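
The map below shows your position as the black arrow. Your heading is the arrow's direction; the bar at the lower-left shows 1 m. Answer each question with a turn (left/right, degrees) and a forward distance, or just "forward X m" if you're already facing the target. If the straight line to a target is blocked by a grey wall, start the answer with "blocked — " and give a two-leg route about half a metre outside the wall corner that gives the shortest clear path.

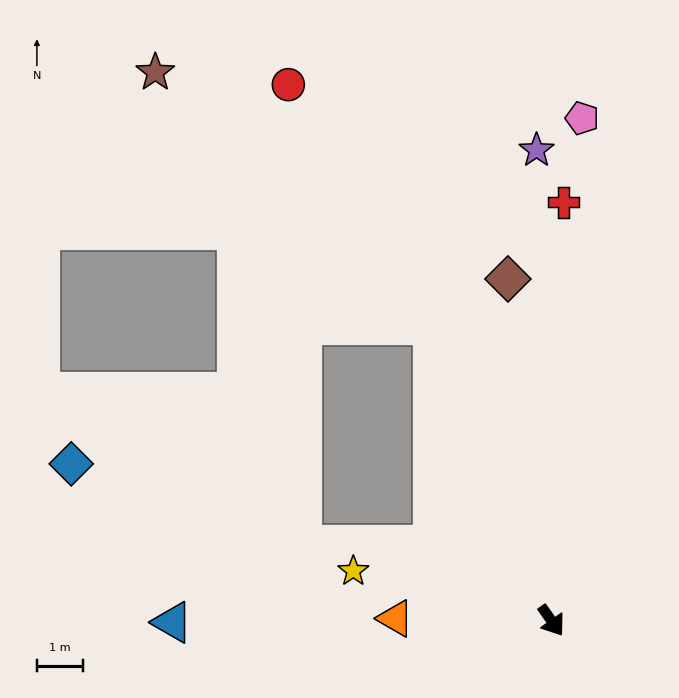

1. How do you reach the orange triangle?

turn right 126°, forward 3.4 m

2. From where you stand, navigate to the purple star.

turn left 147°, forward 10.1 m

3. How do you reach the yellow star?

turn right 139°, forward 4.4 m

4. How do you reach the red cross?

turn left 143°, forward 9.0 m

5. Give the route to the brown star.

blocked — turn left 167°, forward 6.8 m, then turn left 26°, forward 8.1 m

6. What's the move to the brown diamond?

turn left 152°, forward 7.4 m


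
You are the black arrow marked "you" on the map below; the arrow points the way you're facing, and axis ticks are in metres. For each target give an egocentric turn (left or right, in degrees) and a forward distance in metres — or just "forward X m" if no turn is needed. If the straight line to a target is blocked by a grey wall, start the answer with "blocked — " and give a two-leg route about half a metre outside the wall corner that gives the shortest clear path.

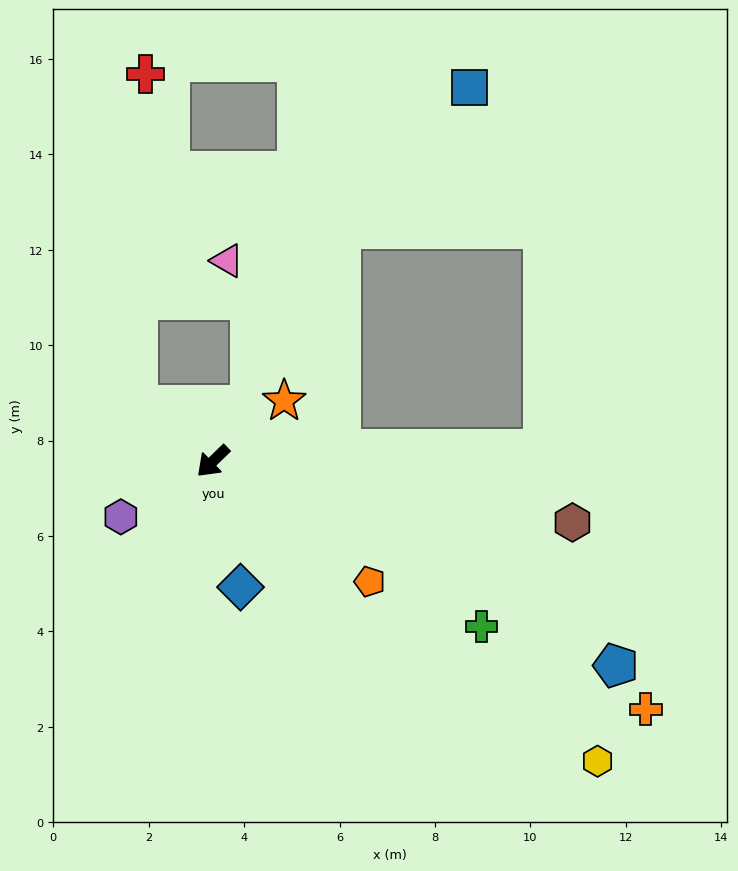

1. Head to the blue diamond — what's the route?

turn left 58°, forward 2.7 m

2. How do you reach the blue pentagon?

turn left 109°, forward 9.5 m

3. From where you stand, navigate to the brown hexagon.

turn left 126°, forward 7.6 m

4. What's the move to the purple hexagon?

turn right 13°, forward 2.3 m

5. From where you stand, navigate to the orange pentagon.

turn left 98°, forward 4.1 m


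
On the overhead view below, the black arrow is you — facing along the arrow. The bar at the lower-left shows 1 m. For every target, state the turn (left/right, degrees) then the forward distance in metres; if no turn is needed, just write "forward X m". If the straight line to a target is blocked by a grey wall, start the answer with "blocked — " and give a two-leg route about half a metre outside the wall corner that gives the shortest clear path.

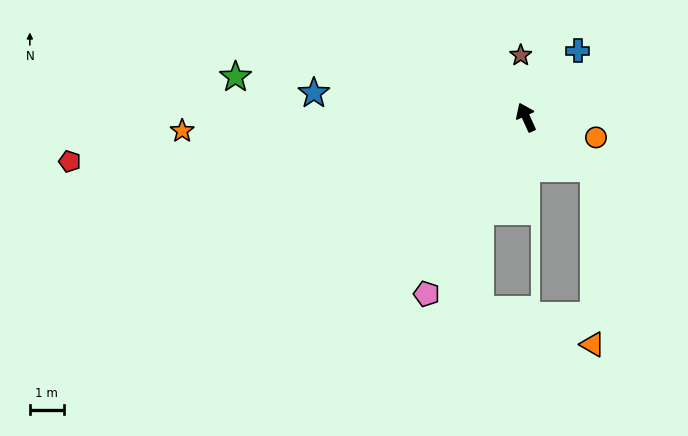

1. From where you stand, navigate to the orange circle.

turn right 130°, forward 2.1 m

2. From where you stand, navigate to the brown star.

turn right 19°, forward 1.8 m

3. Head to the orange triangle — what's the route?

blocked — turn right 151°, forward 2.5 m, then turn right 54°, forward 5.2 m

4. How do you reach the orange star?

turn left 68°, forward 10.1 m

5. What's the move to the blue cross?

turn right 62°, forward 2.5 m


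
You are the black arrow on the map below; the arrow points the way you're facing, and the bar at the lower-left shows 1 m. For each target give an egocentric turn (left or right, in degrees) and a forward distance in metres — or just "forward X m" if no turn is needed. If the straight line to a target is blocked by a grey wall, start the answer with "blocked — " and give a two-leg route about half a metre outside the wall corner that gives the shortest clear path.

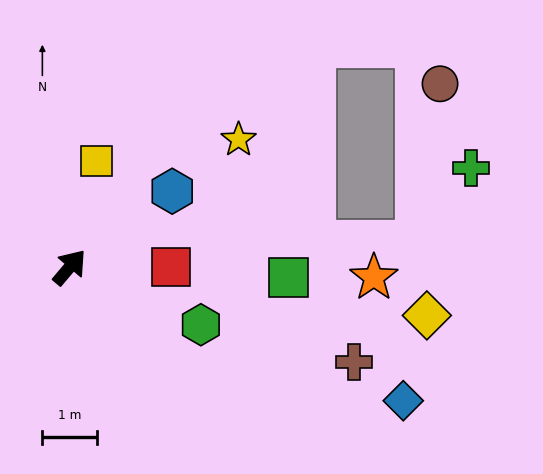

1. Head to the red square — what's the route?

turn right 50°, forward 1.9 m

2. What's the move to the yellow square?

turn left 26°, forward 2.0 m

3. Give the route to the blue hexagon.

turn right 13°, forward 2.3 m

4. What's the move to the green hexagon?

turn right 73°, forward 2.6 m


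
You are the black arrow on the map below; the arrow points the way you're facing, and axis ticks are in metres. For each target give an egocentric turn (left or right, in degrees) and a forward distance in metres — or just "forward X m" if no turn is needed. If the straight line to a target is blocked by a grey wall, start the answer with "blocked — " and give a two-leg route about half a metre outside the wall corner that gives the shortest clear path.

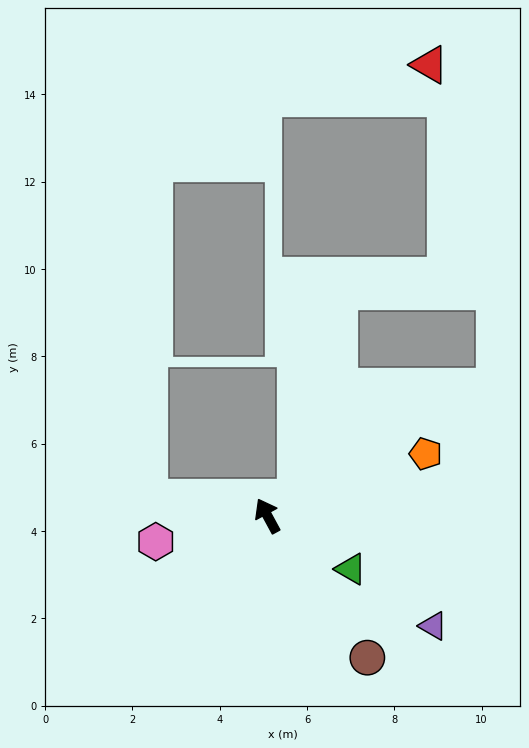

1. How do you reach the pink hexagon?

turn left 75°, forward 2.6 m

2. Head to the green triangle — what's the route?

turn right 151°, forward 2.3 m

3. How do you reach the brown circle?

turn right 173°, forward 4.0 m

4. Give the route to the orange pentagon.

turn right 97°, forward 3.9 m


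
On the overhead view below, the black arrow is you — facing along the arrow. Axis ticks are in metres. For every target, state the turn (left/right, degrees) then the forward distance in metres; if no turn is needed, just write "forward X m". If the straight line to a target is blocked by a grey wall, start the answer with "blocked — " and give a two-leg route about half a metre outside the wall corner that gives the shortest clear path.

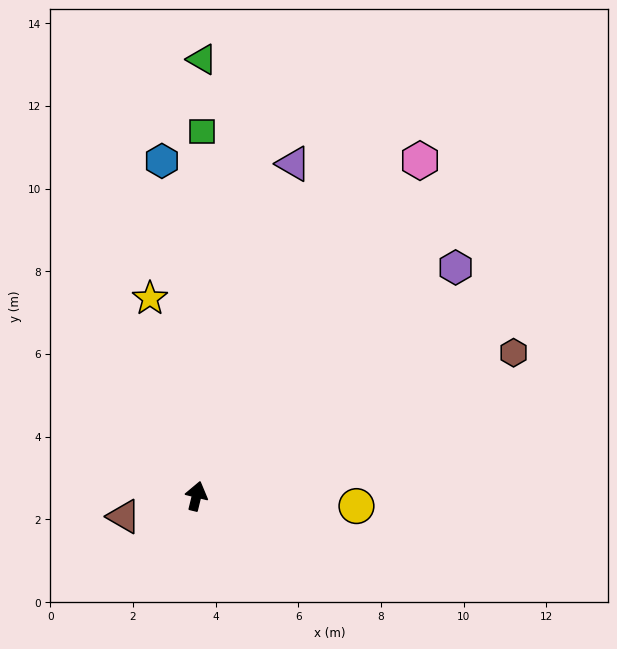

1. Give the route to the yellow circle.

turn right 80°, forward 3.9 m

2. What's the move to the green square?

turn left 13°, forward 8.8 m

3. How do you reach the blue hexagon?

turn left 20°, forward 8.1 m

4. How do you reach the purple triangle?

turn right 3°, forward 8.4 m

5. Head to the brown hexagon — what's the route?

turn right 52°, forward 8.4 m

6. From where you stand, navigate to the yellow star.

turn left 27°, forward 4.9 m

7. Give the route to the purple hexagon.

turn right 35°, forward 8.4 m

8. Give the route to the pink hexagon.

turn right 20°, forward 9.7 m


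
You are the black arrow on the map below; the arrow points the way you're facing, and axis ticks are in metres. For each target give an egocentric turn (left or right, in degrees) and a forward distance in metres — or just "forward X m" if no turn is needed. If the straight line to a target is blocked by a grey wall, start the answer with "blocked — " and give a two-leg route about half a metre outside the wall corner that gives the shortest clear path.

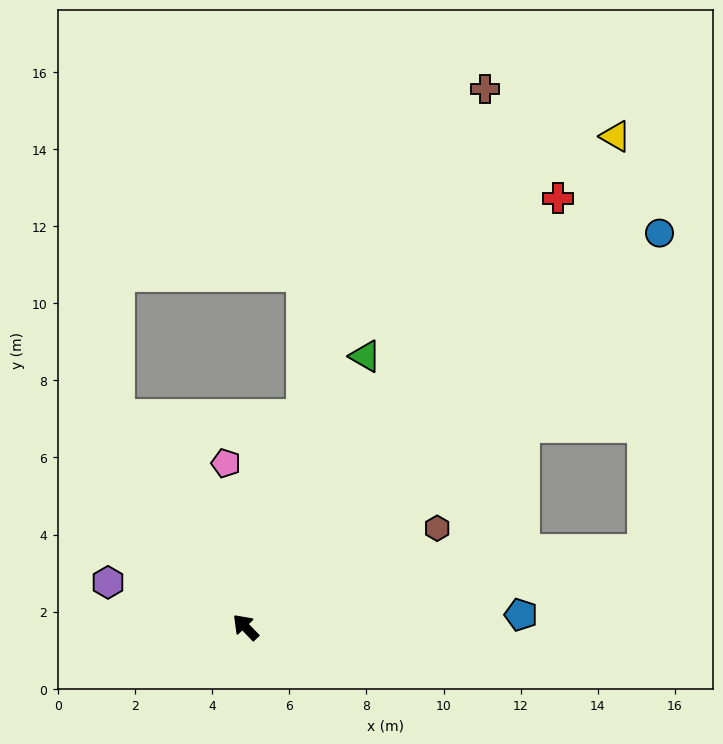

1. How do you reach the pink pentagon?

turn right 37°, forward 4.3 m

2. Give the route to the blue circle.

turn right 90°, forward 14.8 m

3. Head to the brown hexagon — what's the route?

turn right 107°, forward 5.6 m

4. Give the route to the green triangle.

turn right 68°, forward 7.7 m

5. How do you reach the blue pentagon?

turn right 131°, forward 7.2 m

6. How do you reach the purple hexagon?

turn left 28°, forward 3.7 m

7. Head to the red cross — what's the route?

turn right 80°, forward 13.8 m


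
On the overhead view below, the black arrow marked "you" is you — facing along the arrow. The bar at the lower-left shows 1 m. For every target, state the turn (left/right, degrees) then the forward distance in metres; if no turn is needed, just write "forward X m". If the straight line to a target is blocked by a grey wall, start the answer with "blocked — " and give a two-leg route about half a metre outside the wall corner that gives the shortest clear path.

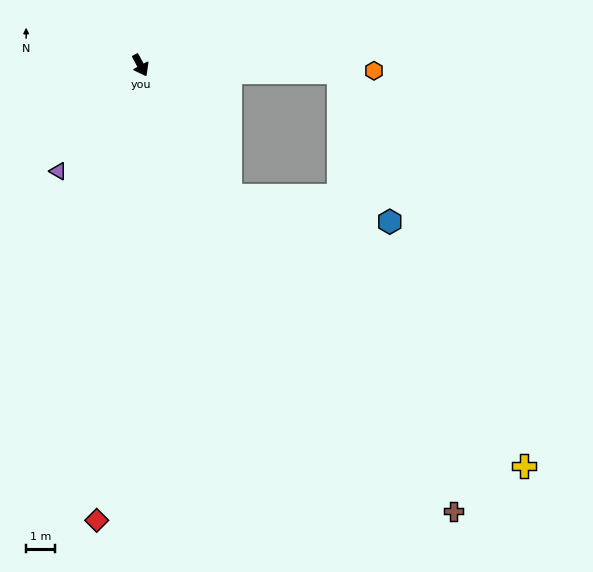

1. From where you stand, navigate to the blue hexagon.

blocked — turn left 6°, forward 5.5 m, then turn left 47°, forward 5.6 m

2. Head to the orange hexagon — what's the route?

turn left 61°, forward 8.1 m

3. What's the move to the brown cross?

turn left 7°, forward 18.9 m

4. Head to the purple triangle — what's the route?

turn right 66°, forward 4.7 m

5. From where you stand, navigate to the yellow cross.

blocked — turn left 6°, forward 5.5 m, then turn left 13°, forward 13.8 m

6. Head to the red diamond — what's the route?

turn right 34°, forward 15.9 m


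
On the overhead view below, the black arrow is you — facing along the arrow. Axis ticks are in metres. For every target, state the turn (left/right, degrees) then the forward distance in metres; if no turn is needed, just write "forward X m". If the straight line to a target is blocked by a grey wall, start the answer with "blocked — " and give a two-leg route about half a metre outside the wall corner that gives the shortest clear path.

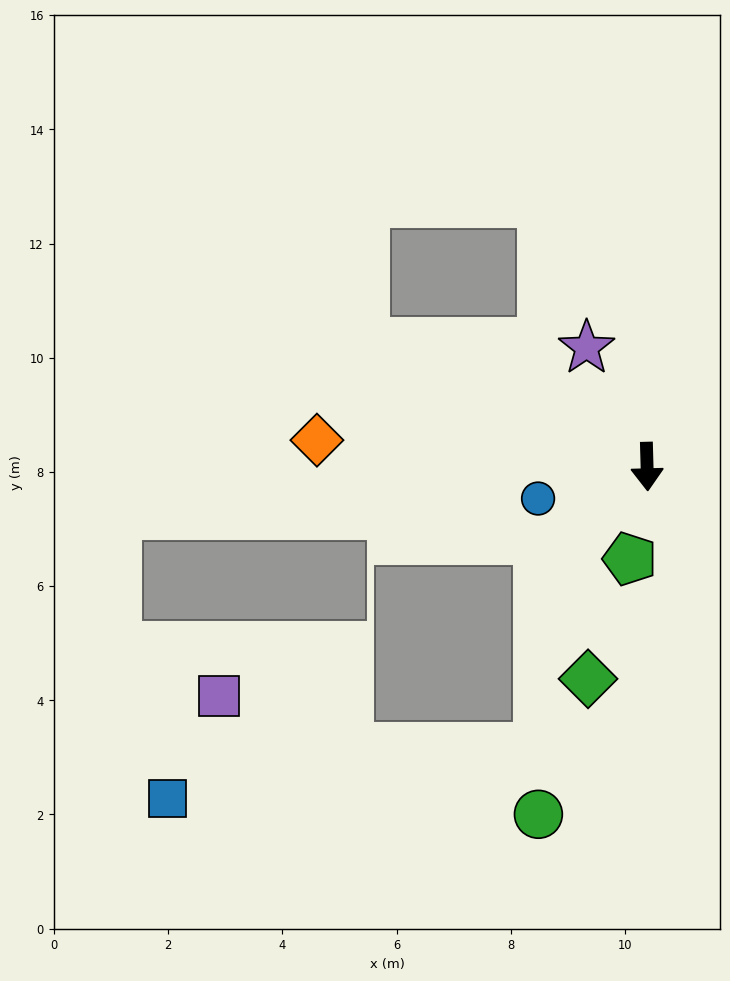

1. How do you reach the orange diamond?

turn right 96°, forward 5.8 m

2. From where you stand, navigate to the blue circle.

turn right 75°, forward 2.0 m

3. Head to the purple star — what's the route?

turn right 155°, forward 2.3 m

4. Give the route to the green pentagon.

turn right 12°, forward 1.6 m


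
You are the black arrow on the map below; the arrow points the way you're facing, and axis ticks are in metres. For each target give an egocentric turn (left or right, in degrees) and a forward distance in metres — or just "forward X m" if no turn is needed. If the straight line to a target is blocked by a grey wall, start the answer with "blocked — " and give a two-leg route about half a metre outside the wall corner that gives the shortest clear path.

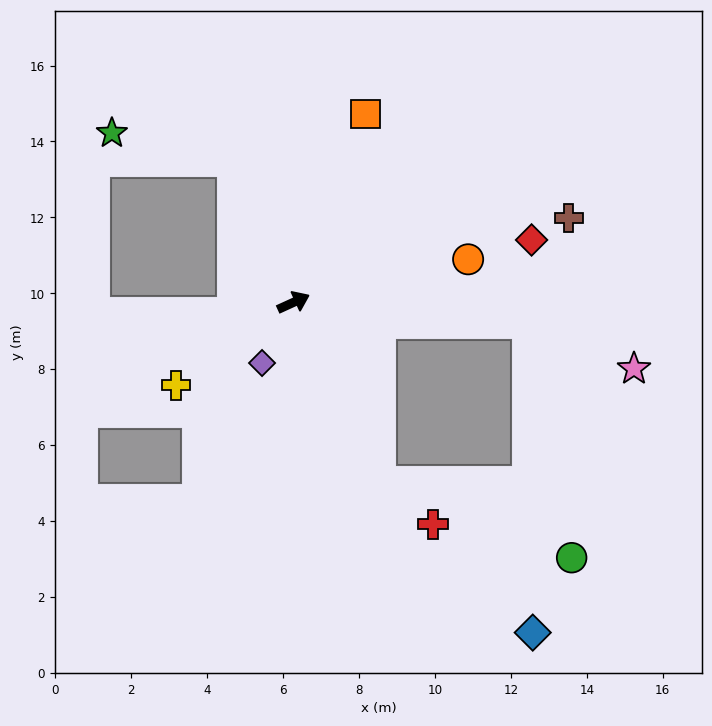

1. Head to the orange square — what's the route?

turn left 45°, forward 5.3 m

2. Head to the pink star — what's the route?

blocked — turn right 29°, forward 6.2 m, then turn right 19°, forward 3.0 m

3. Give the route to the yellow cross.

turn right 169°, forward 3.8 m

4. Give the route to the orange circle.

turn right 11°, forward 4.7 m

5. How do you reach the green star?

blocked — turn left 88°, forward 4.1 m, then turn left 55°, forward 3.3 m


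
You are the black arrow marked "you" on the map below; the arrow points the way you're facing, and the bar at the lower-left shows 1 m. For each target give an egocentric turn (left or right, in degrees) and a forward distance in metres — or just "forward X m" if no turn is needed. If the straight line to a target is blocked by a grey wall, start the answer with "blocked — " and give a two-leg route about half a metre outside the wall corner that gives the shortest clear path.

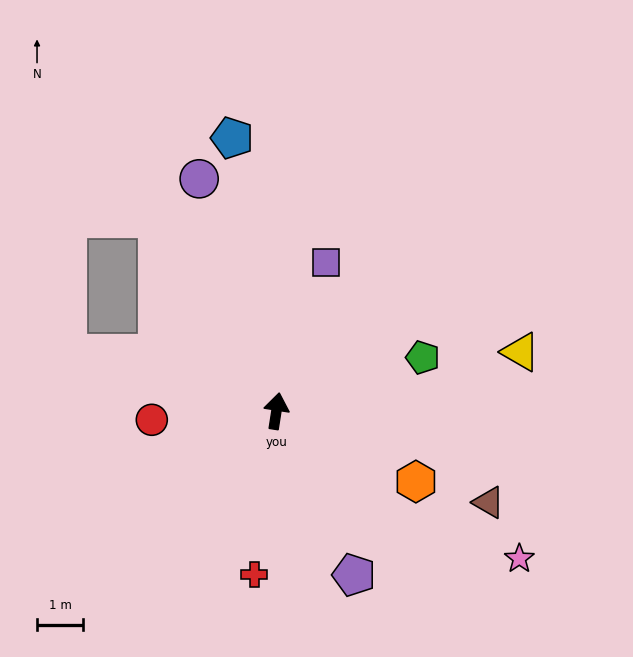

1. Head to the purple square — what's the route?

turn right 10°, forward 3.4 m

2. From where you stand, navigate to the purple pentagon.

turn right 146°, forward 3.9 m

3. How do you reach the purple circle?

turn left 27°, forward 5.3 m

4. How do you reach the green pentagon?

turn right 61°, forward 3.4 m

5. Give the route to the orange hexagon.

turn right 108°, forward 3.4 m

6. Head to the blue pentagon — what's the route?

turn left 18°, forward 6.0 m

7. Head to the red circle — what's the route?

turn left 103°, forward 2.7 m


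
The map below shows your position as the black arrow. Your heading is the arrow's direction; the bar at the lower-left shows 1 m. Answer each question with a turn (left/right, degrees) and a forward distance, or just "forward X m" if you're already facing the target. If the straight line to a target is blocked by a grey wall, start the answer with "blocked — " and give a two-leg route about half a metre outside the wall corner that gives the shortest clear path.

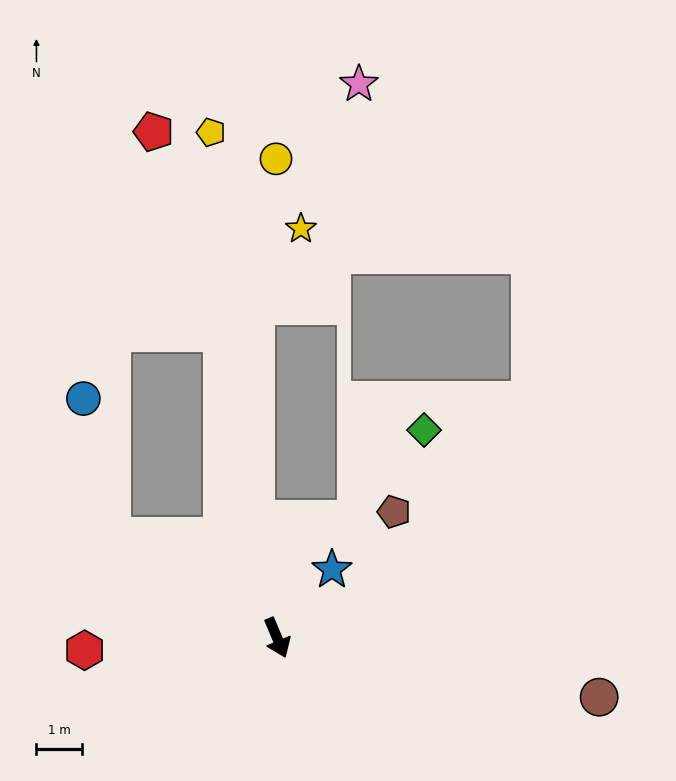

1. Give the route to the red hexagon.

turn right 109°, forward 4.3 m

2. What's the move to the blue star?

turn left 118°, forward 1.9 m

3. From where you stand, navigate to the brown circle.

turn left 57°, forward 7.3 m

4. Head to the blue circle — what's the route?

blocked — turn right 144°, forward 4.3 m, then turn right 47°, forward 3.1 m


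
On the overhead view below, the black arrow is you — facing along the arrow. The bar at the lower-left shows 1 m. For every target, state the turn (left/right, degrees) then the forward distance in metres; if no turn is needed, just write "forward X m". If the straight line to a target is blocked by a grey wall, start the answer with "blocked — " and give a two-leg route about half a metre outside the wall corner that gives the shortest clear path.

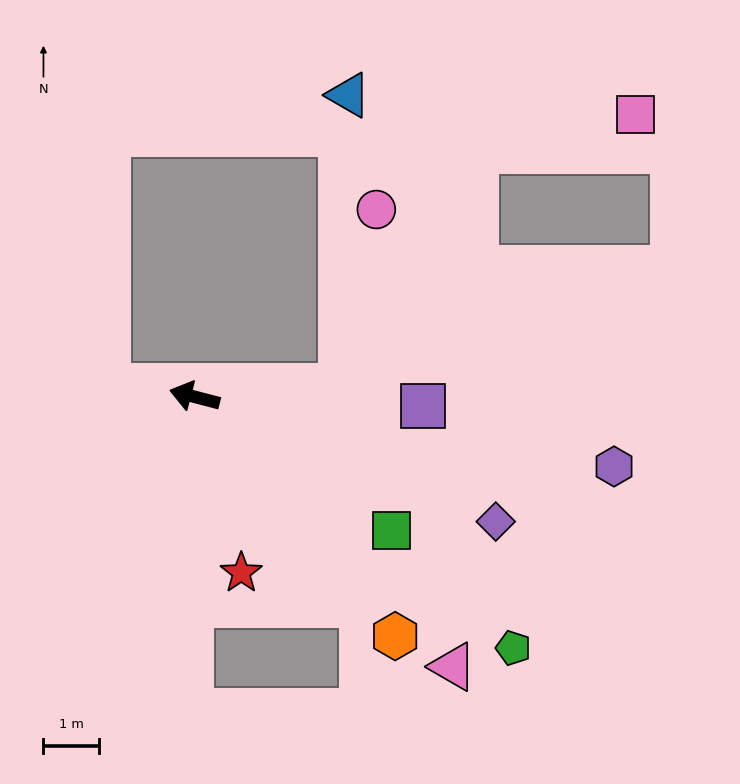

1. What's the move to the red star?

turn left 119°, forward 3.3 m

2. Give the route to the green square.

turn left 160°, forward 4.3 m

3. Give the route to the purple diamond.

turn left 172°, forward 5.9 m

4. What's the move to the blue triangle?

blocked — turn right 162°, forward 2.7 m, then turn left 85°, forward 5.3 m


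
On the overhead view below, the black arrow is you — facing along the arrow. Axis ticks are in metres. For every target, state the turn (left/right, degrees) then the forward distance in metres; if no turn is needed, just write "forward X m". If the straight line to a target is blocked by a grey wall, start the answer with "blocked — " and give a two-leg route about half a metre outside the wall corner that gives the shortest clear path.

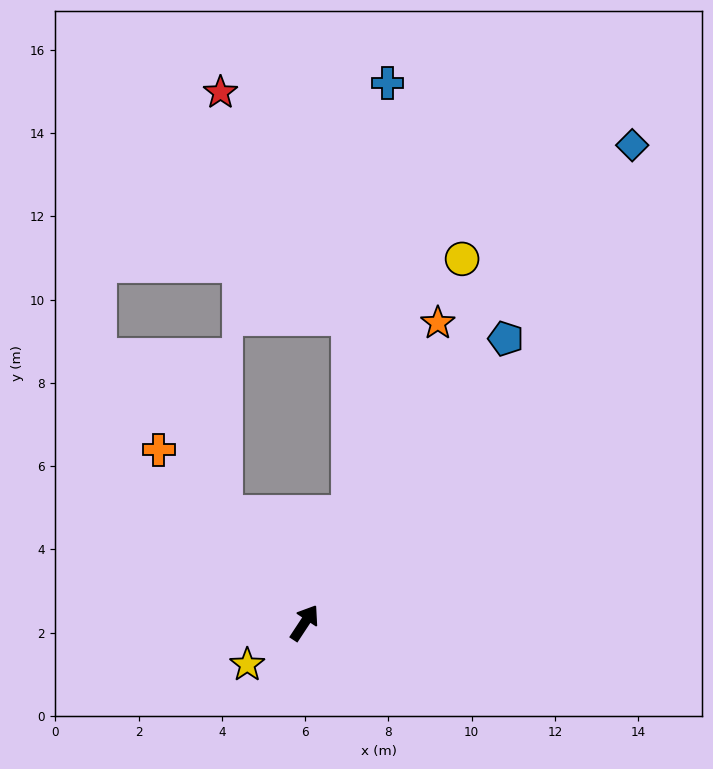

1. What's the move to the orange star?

turn left 9°, forward 7.9 m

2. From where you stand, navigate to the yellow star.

turn left 160°, forward 1.7 m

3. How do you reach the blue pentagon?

forward 8.4 m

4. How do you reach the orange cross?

turn left 73°, forward 5.4 m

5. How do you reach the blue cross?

blocked — turn left 12°, forward 2.9 m, then turn left 16°, forward 10.4 m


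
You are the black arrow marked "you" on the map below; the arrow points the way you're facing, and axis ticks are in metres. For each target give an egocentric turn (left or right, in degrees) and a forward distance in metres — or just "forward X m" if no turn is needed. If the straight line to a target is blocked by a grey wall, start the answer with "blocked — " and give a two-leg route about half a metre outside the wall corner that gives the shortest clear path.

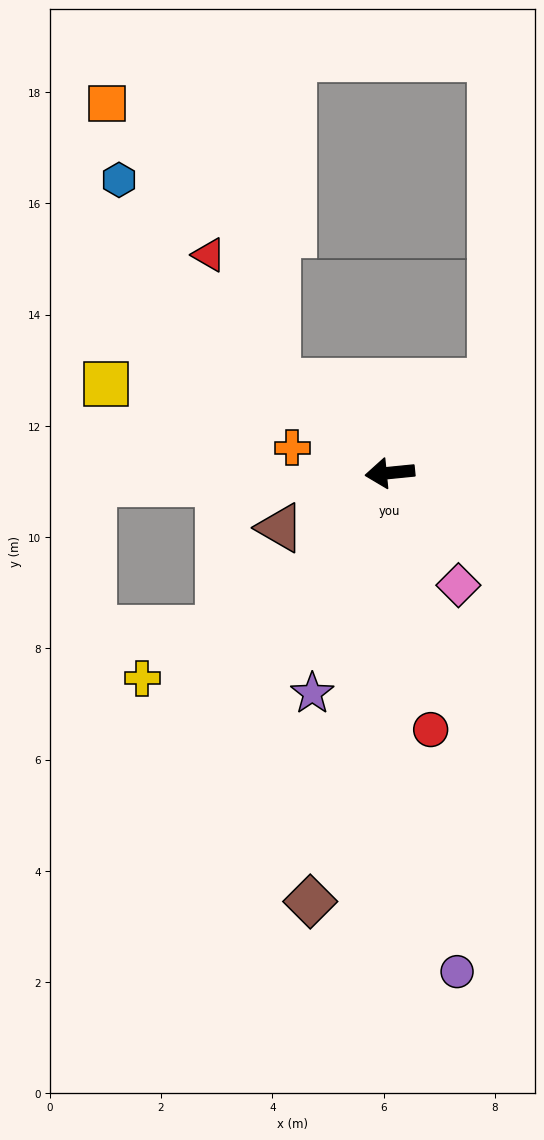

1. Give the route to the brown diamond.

turn left 74°, forward 7.8 m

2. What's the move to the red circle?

turn left 93°, forward 4.7 m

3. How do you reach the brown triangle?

turn left 21°, forward 2.2 m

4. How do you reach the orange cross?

turn right 20°, forward 1.8 m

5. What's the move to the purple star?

turn left 65°, forward 4.2 m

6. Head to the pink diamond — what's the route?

turn left 116°, forward 2.4 m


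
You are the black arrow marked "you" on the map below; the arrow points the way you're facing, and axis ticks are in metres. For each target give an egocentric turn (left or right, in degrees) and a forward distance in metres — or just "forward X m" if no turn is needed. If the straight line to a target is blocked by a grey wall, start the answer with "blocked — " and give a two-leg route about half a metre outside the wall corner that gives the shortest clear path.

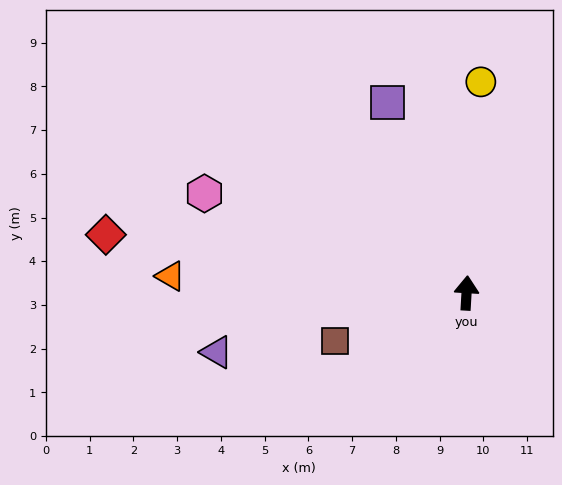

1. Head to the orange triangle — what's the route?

turn left 90°, forward 6.8 m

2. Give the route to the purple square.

turn left 26°, forward 4.7 m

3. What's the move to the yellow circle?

forward 4.8 m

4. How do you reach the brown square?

turn left 114°, forward 3.2 m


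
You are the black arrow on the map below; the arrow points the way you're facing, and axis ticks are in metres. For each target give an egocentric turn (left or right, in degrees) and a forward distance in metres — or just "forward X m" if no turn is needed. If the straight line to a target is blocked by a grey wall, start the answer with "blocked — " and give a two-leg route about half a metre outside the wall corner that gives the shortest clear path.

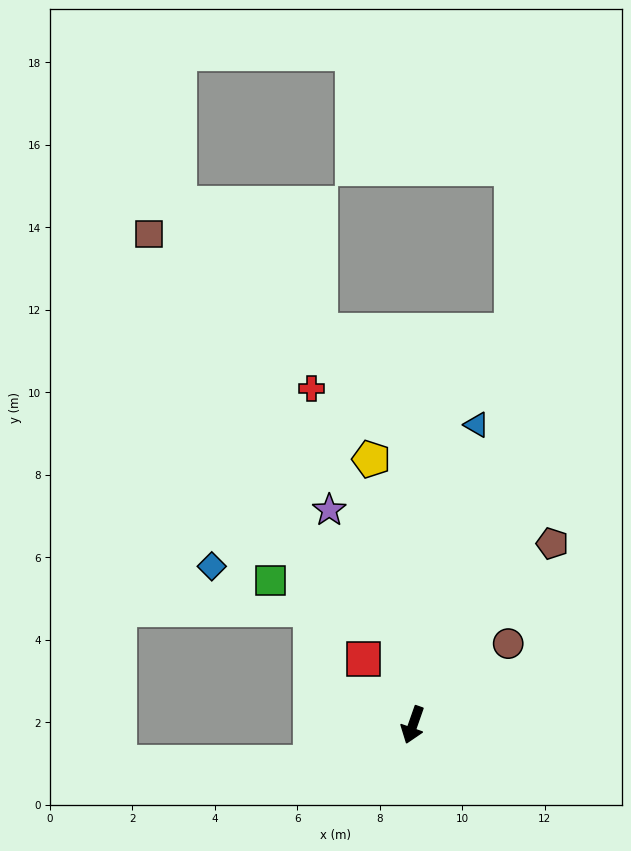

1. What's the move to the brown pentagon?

turn left 162°, forward 5.5 m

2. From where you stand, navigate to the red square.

turn right 124°, forward 2.0 m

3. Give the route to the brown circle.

turn left 150°, forward 3.0 m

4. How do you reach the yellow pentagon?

turn right 152°, forward 6.5 m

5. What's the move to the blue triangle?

turn right 173°, forward 7.4 m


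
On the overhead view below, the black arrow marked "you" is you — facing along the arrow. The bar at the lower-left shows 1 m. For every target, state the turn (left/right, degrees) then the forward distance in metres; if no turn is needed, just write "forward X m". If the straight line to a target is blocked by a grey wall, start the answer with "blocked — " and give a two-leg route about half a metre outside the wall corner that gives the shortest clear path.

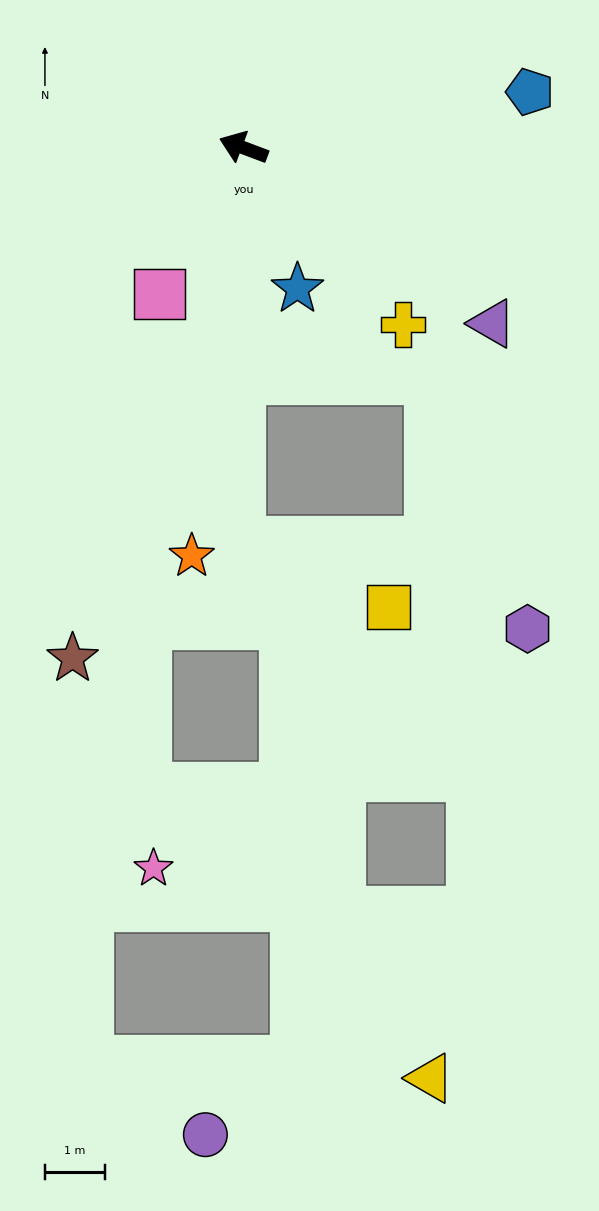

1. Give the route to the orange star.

turn left 103°, forward 6.9 m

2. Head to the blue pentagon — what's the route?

turn right 148°, forward 4.9 m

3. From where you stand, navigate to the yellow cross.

turn left 153°, forward 4.0 m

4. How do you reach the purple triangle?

turn left 165°, forward 5.1 m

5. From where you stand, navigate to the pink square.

turn left 81°, forward 2.8 m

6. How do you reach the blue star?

turn left 132°, forward 2.5 m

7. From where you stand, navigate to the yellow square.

blocked — turn left 110°, forward 6.6 m, then turn left 67°, forward 2.7 m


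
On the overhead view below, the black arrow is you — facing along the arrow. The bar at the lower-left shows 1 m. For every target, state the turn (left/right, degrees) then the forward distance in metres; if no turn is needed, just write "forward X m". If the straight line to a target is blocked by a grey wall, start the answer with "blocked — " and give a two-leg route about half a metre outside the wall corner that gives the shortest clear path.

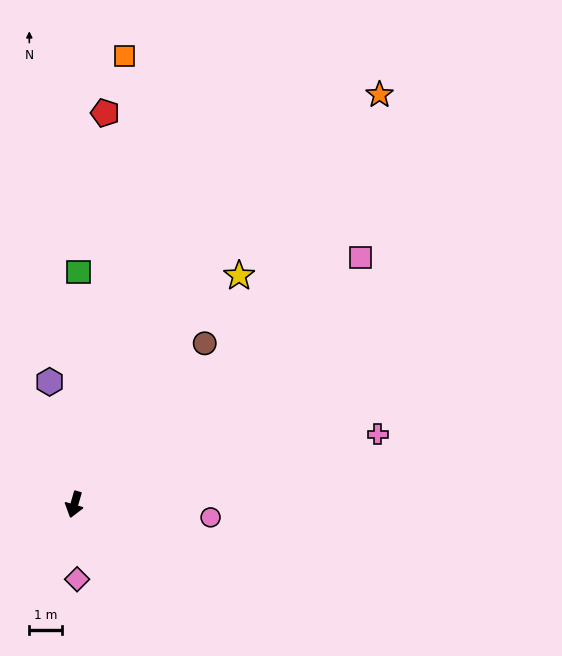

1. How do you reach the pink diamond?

turn left 18°, forward 2.3 m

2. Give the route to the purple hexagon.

turn right 152°, forward 3.8 m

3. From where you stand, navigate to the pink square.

turn left 147°, forward 11.6 m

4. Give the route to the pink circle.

turn left 101°, forward 4.2 m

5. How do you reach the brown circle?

turn left 157°, forward 6.3 m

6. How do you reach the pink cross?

turn left 119°, forward 9.5 m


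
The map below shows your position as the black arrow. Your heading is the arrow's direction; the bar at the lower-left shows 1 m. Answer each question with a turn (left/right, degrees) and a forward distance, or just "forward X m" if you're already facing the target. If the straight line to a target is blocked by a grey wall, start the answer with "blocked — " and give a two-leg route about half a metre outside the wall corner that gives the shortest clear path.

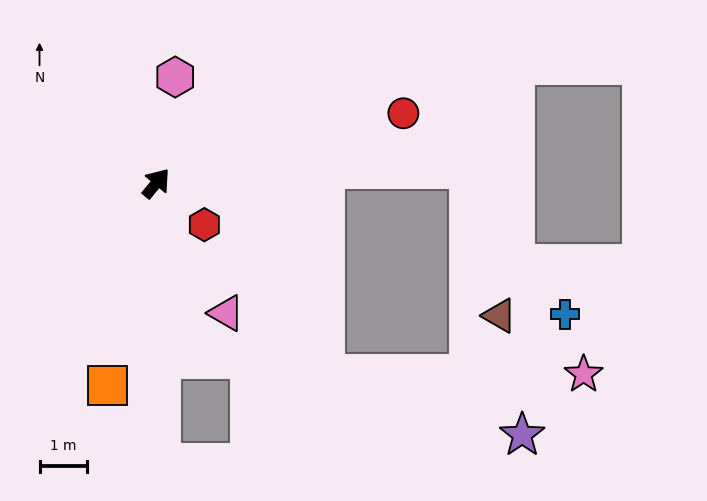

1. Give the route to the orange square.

turn right 154°, forward 4.4 m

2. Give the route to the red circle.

turn right 35°, forward 5.4 m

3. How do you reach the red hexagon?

turn right 91°, forward 1.3 m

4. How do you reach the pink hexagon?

turn left 29°, forward 2.3 m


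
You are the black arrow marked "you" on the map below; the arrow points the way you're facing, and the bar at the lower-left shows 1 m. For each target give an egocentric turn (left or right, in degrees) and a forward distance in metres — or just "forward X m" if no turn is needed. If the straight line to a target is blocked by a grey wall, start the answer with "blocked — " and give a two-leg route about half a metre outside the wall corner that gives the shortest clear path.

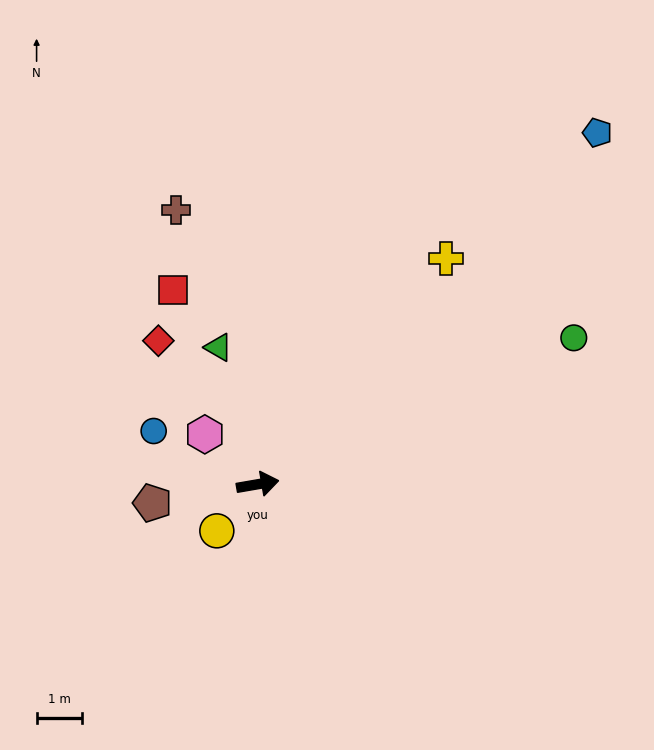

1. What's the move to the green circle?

turn left 15°, forward 7.7 m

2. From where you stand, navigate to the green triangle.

turn left 96°, forward 3.2 m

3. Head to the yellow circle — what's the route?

turn right 141°, forward 1.4 m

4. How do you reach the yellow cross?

turn left 40°, forward 6.5 m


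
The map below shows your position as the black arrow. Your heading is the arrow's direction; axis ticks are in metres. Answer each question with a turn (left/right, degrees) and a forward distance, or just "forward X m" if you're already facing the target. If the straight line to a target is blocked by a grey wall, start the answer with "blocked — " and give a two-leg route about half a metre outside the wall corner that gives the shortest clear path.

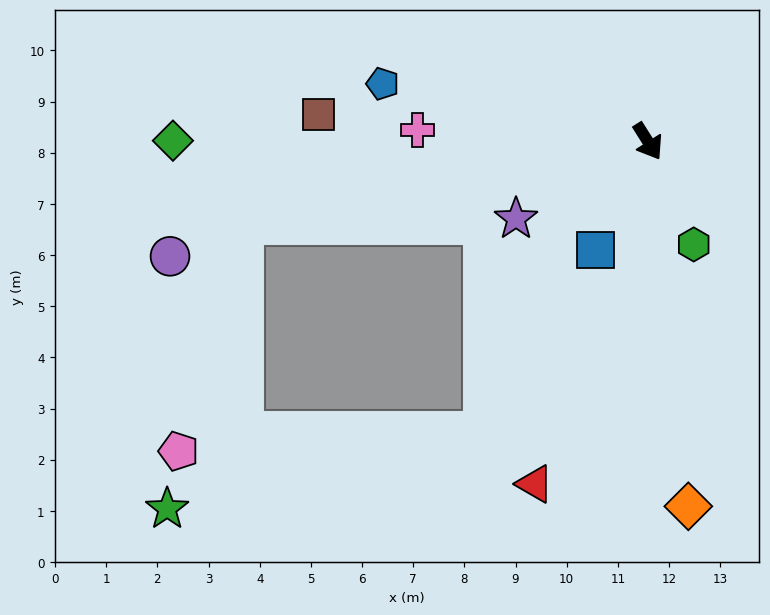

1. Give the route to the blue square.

turn right 58°, forward 2.4 m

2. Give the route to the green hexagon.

turn right 8°, forward 2.2 m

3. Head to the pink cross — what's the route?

turn right 125°, forward 4.5 m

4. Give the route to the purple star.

turn right 92°, forward 3.0 m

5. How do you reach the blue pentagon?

turn right 134°, forward 5.3 m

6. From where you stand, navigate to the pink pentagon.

blocked — turn right 111°, forward 8.1 m, then turn left 63°, forward 4.6 m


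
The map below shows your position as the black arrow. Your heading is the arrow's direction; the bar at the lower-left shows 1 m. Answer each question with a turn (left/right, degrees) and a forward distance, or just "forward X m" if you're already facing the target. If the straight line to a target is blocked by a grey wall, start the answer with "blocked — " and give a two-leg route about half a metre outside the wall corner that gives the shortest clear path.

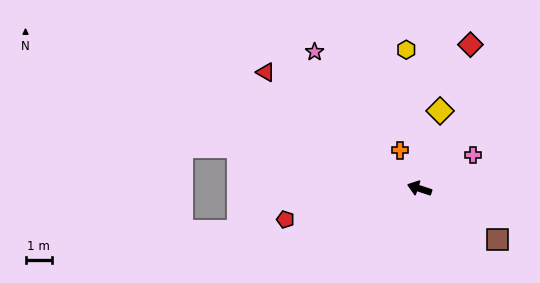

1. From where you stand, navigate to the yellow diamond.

turn right 87°, forward 3.0 m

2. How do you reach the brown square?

turn left 165°, forward 3.5 m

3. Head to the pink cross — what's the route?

turn right 130°, forward 2.4 m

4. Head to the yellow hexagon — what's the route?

turn right 66°, forward 5.2 m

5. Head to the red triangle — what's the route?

turn right 19°, forward 7.2 m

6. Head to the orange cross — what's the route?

turn right 45°, forward 1.6 m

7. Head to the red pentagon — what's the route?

turn left 31°, forward 5.2 m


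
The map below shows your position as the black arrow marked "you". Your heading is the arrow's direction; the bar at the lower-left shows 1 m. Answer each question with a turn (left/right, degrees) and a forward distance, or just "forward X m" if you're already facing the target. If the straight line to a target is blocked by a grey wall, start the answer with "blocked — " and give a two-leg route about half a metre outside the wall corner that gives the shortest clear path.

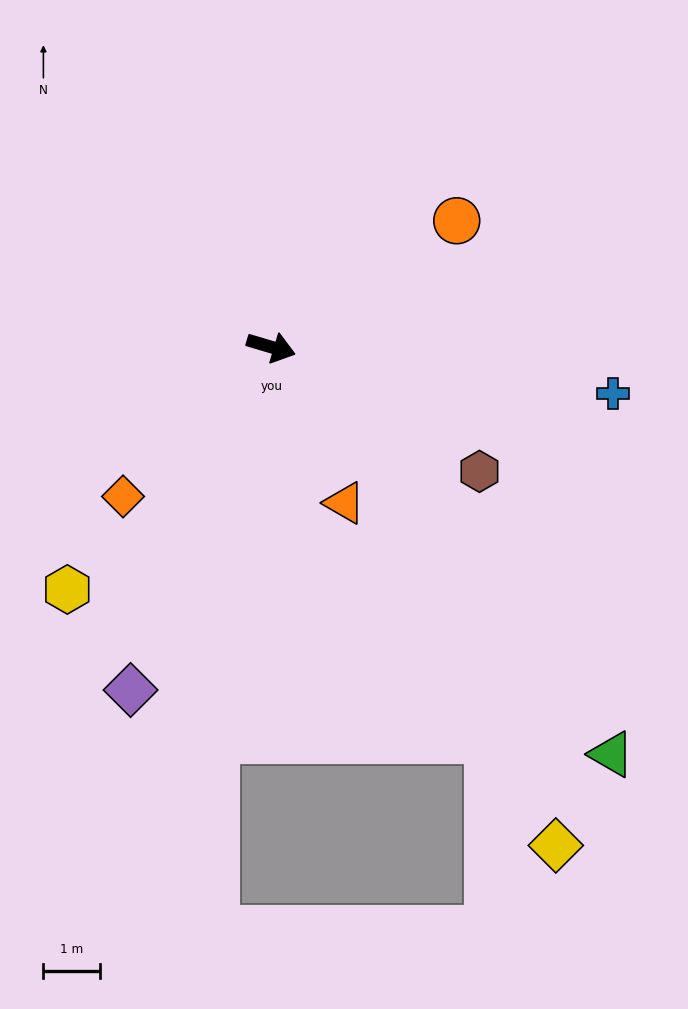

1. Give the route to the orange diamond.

turn right 118°, forward 3.7 m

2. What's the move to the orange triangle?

turn right 48°, forward 3.1 m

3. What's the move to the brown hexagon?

turn right 14°, forward 4.3 m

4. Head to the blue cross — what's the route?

turn left 9°, forward 6.1 m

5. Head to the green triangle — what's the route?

turn right 34°, forward 9.4 m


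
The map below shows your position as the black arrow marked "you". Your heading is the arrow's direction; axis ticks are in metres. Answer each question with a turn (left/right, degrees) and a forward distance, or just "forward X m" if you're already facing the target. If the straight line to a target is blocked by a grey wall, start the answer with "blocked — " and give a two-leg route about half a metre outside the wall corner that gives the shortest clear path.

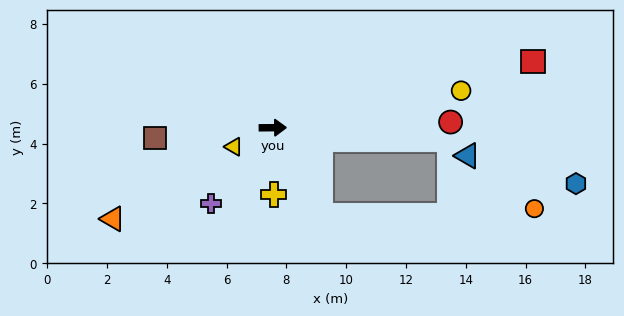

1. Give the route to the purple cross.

turn right 130°, forward 3.3 m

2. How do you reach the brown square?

turn right 176°, forward 3.9 m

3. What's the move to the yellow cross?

turn right 90°, forward 2.2 m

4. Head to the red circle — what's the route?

forward 6.0 m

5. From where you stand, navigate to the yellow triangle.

turn right 154°, forward 1.5 m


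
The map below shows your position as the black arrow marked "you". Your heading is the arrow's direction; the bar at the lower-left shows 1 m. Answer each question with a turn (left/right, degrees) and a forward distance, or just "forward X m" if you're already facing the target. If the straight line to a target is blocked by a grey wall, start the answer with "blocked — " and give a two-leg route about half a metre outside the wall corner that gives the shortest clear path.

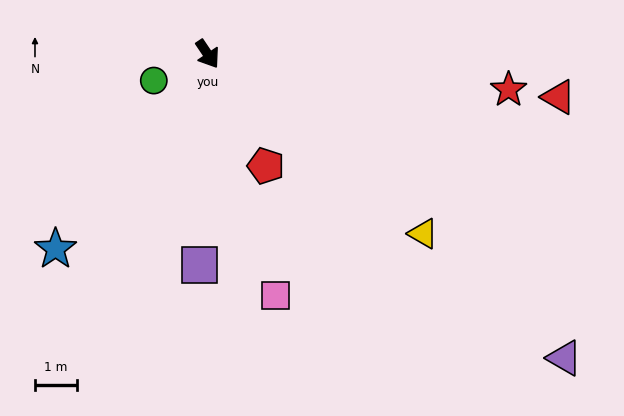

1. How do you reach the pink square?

turn right 18°, forward 6.0 m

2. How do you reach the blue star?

turn right 72°, forward 5.9 m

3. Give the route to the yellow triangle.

turn left 16°, forward 6.7 m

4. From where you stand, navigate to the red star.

turn left 49°, forward 7.2 m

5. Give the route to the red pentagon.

turn right 6°, forward 3.0 m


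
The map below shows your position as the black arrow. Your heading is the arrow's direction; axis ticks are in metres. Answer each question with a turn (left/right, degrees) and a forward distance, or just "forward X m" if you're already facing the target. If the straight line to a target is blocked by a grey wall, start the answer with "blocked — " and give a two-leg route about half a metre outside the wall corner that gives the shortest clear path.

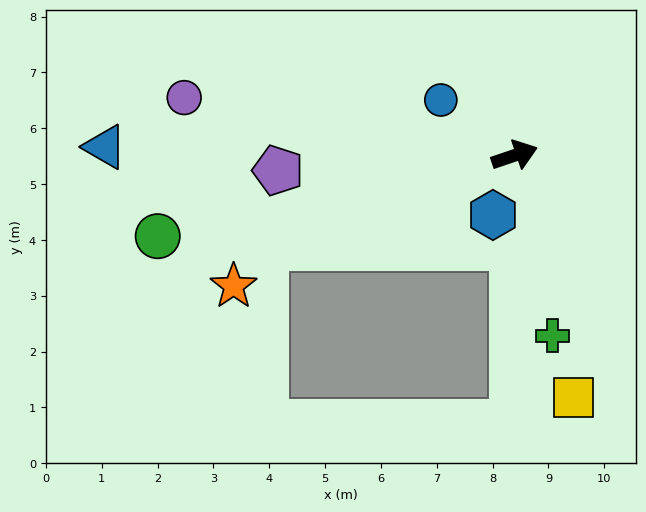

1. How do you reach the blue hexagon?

turn right 129°, forward 1.1 m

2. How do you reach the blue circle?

turn left 124°, forward 1.7 m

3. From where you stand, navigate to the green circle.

turn left 174°, forward 6.6 m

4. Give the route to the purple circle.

turn left 151°, forward 6.0 m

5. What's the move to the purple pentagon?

turn left 165°, forward 4.2 m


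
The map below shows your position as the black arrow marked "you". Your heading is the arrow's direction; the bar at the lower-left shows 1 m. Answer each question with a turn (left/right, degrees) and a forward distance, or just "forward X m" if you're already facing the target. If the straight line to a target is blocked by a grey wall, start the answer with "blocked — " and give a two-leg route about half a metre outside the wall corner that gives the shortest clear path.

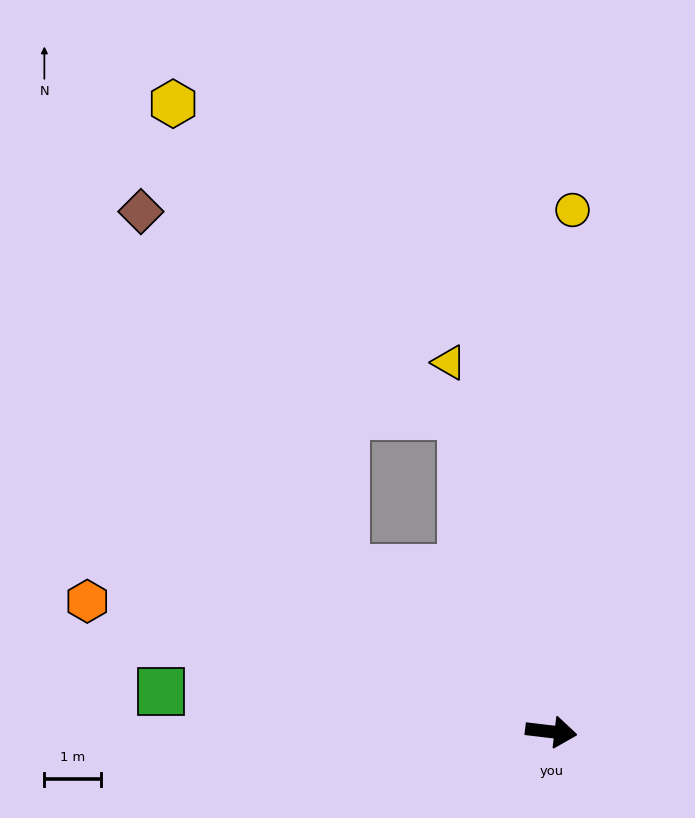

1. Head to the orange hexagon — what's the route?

turn left 171°, forward 8.5 m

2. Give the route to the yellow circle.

turn left 94°, forward 9.2 m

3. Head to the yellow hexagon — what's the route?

blocked — turn left 148°, forward 4.6 m, then turn right 31°, forward 8.8 m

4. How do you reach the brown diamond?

blocked — turn left 148°, forward 4.6 m, then turn right 21°, forward 7.3 m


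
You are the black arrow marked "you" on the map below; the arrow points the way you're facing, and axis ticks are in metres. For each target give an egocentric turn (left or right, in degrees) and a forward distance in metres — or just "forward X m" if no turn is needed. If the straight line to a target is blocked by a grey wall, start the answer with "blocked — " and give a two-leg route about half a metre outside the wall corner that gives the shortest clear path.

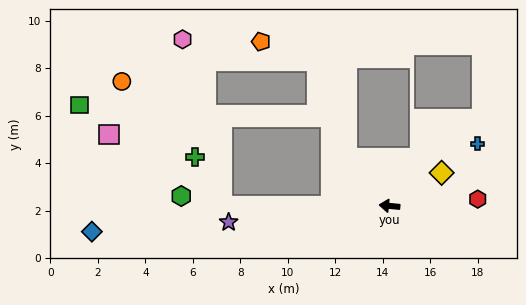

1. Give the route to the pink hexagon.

blocked — turn left 6°, forward 7.0 m, then turn right 77°, forward 7.2 m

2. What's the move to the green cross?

blocked — turn left 6°, forward 7.0 m, then turn right 62°, forward 2.4 m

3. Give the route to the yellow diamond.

turn right 142°, forward 2.6 m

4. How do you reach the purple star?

turn left 11°, forward 6.8 m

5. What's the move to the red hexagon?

turn right 170°, forward 3.7 m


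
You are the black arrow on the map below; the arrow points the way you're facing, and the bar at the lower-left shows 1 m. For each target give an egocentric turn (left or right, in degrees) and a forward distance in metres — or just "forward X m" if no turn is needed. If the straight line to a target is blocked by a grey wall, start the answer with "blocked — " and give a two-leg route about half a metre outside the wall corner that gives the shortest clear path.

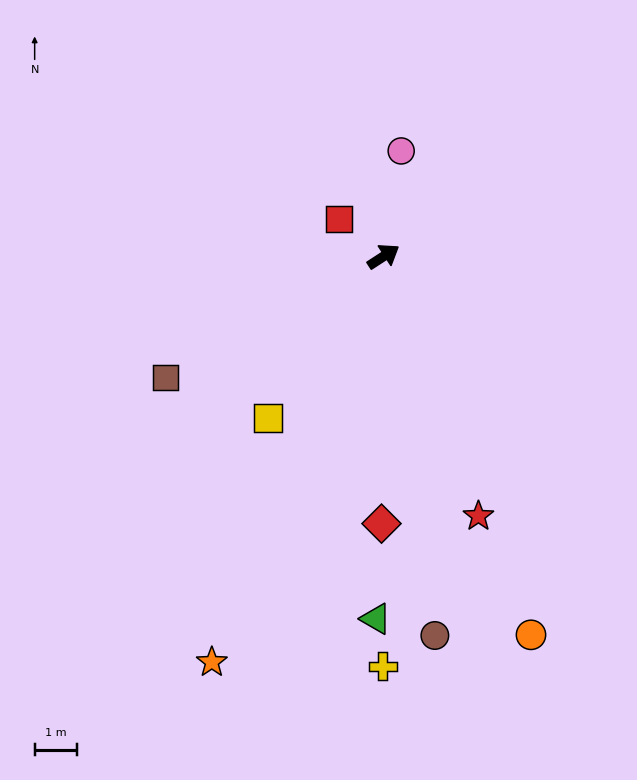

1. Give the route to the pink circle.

turn left 48°, forward 2.5 m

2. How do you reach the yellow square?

turn right 158°, forward 4.7 m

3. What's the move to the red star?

turn right 103°, forward 6.5 m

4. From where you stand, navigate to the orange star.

turn right 146°, forward 10.3 m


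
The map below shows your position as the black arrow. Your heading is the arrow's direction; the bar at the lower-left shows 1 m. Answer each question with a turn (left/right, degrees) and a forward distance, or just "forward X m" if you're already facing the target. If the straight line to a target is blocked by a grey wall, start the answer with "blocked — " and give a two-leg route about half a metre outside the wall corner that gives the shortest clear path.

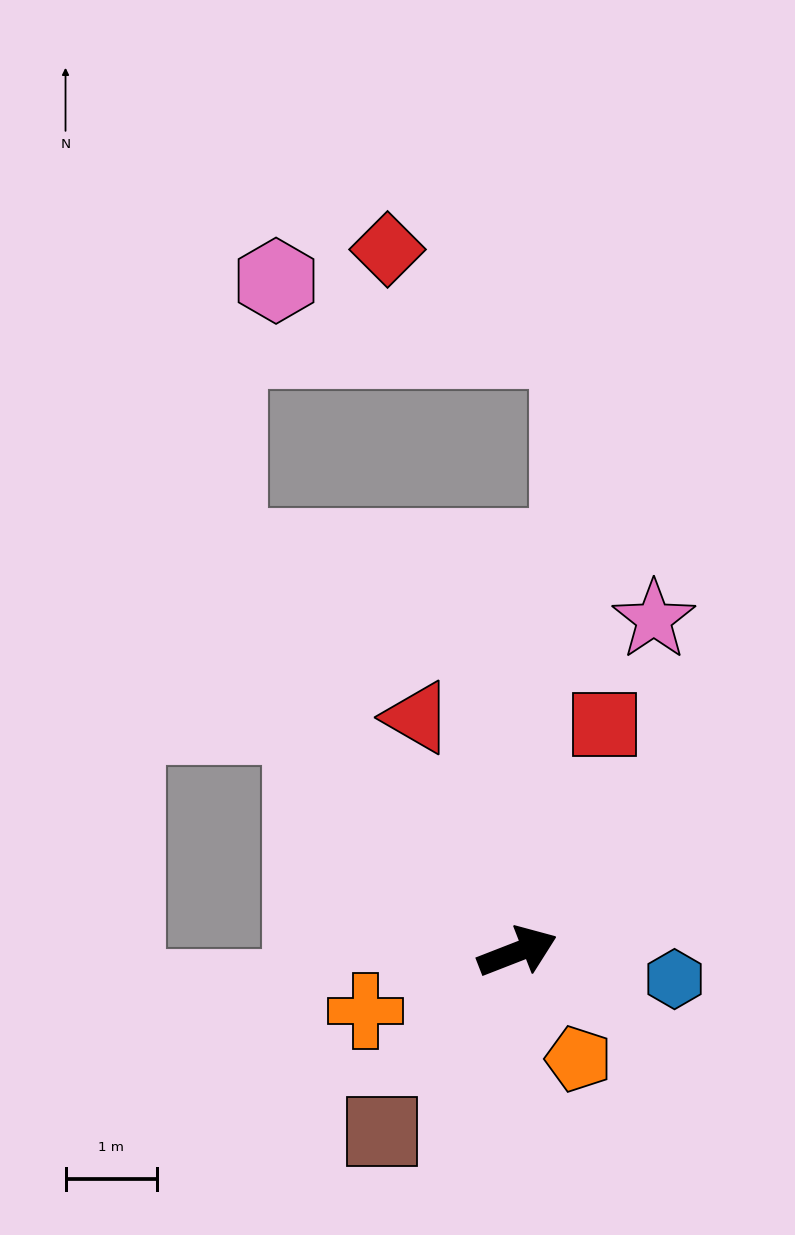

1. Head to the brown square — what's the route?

turn right 148°, forward 2.5 m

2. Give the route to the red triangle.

turn left 92°, forward 2.8 m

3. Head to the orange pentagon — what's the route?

turn right 82°, forward 1.4 m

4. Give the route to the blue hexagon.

turn right 31°, forward 1.7 m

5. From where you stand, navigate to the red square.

turn left 48°, forward 2.7 m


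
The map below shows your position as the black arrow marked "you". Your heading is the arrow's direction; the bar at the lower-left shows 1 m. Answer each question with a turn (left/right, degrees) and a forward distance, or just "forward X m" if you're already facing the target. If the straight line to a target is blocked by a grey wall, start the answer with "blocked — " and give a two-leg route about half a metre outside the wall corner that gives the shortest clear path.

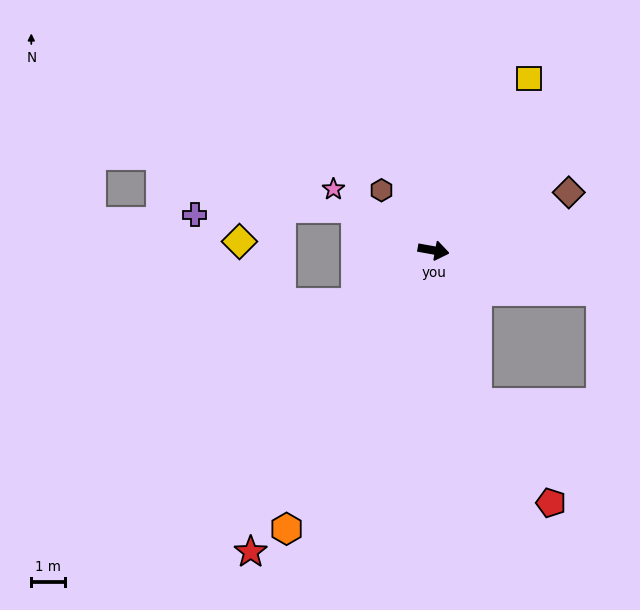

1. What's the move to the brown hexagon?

turn left 141°, forward 2.3 m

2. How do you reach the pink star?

turn left 159°, forward 3.4 m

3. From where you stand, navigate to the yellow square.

turn left 71°, forward 5.8 m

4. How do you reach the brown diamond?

turn left 33°, forward 4.3 m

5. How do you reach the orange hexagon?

turn right 108°, forward 9.2 m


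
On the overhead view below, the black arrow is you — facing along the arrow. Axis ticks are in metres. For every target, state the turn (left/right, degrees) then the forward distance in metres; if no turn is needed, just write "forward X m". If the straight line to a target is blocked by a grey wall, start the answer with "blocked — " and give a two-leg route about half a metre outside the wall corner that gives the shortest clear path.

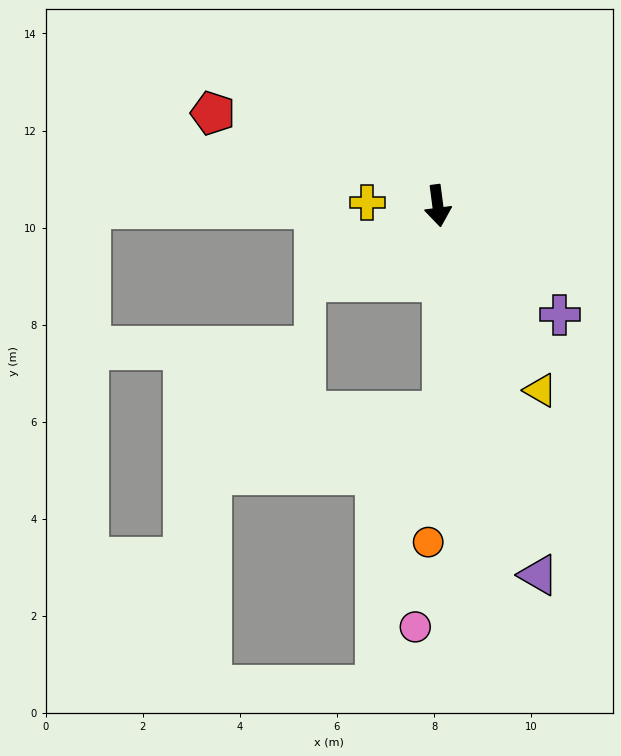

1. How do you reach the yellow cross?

turn right 100°, forward 1.5 m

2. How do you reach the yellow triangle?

turn left 22°, forward 4.3 m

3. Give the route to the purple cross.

turn left 41°, forward 3.4 m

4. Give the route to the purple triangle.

turn left 8°, forward 7.9 m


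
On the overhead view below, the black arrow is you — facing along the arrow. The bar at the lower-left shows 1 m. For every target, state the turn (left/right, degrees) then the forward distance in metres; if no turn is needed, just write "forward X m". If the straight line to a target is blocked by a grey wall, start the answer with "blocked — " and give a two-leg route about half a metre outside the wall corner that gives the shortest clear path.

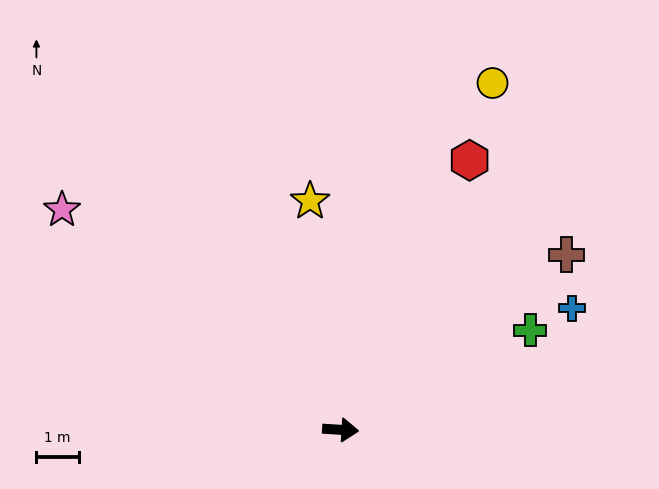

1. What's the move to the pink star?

turn left 145°, forward 8.3 m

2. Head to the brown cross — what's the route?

turn left 41°, forward 6.7 m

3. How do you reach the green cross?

turn left 31°, forward 5.0 m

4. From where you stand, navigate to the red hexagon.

turn left 68°, forward 7.0 m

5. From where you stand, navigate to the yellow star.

turn left 101°, forward 5.4 m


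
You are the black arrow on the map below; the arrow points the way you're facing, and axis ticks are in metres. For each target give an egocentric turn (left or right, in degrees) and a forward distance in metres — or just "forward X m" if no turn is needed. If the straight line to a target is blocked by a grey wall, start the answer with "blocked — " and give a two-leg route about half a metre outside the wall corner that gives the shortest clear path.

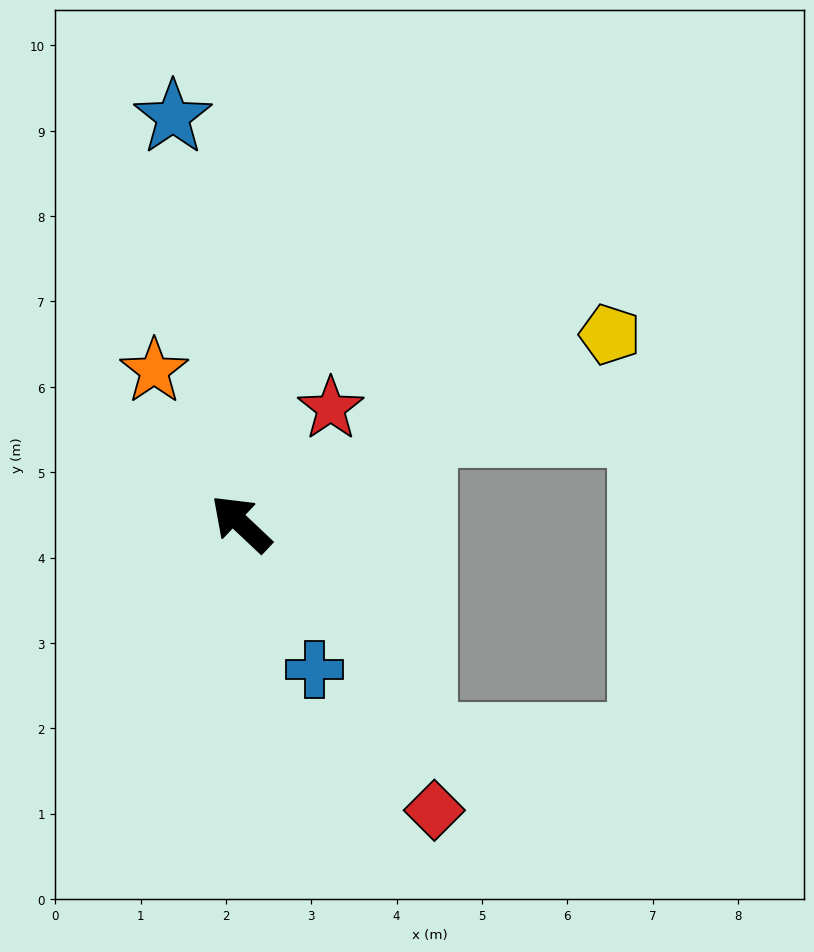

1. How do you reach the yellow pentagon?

turn right 110°, forward 4.9 m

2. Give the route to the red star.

turn right 85°, forward 1.7 m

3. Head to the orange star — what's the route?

turn right 17°, forward 2.1 m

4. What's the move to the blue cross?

turn left 160°, forward 1.9 m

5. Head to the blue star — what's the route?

turn right 37°, forward 4.8 m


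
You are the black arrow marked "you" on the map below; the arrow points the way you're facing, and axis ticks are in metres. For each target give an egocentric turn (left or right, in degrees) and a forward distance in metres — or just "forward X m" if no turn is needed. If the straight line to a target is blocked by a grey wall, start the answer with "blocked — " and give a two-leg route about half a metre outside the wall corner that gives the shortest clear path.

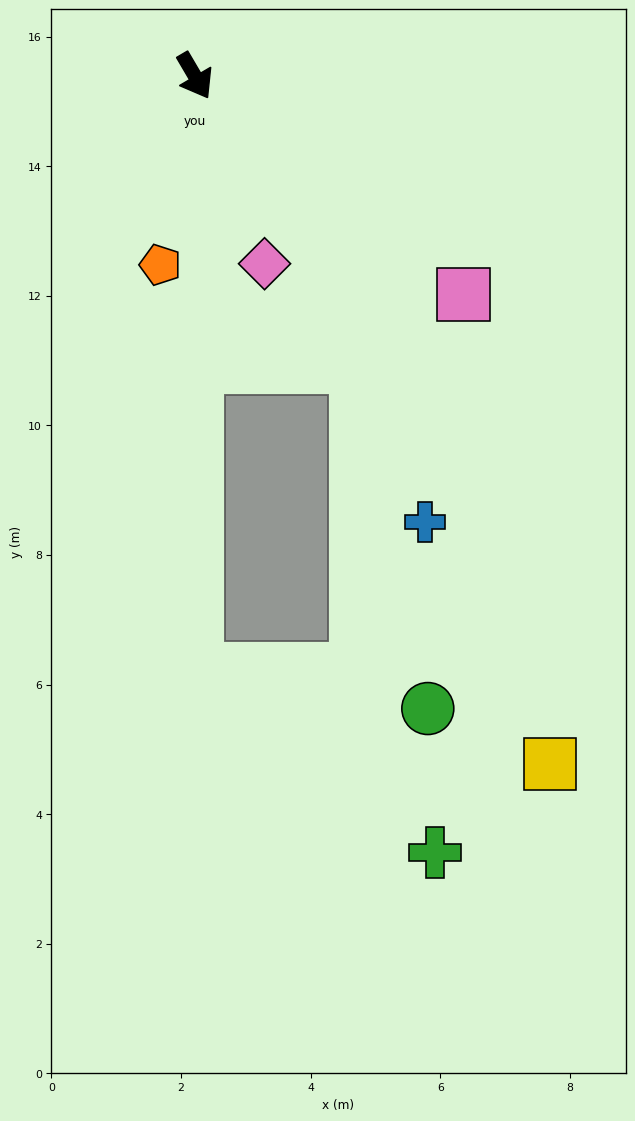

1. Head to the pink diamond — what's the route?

turn right 10°, forward 3.1 m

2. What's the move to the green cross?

blocked — turn right 30°, forward 9.2 m, then turn left 52°, forward 4.6 m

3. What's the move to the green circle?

blocked — turn right 30°, forward 9.2 m, then turn left 80°, forward 3.6 m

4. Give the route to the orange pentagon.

turn right 41°, forward 3.0 m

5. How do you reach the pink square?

turn left 20°, forward 5.4 m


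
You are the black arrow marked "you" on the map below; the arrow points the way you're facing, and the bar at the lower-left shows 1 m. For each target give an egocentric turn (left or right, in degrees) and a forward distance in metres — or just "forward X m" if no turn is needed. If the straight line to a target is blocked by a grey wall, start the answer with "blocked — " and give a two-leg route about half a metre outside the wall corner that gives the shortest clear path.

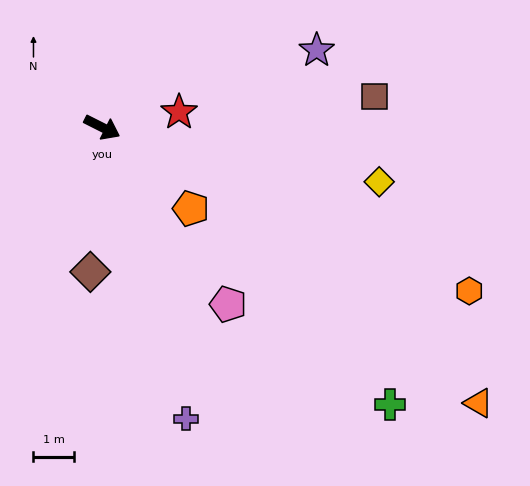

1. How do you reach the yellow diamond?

turn left 16°, forward 6.9 m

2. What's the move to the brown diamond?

turn right 68°, forward 3.6 m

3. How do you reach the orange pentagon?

turn right 16°, forward 3.0 m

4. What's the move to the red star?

turn left 38°, forward 1.9 m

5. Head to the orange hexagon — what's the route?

turn left 3°, forward 9.9 m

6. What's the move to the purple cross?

turn right 47°, forward 7.5 m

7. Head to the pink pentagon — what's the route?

turn right 28°, forward 5.3 m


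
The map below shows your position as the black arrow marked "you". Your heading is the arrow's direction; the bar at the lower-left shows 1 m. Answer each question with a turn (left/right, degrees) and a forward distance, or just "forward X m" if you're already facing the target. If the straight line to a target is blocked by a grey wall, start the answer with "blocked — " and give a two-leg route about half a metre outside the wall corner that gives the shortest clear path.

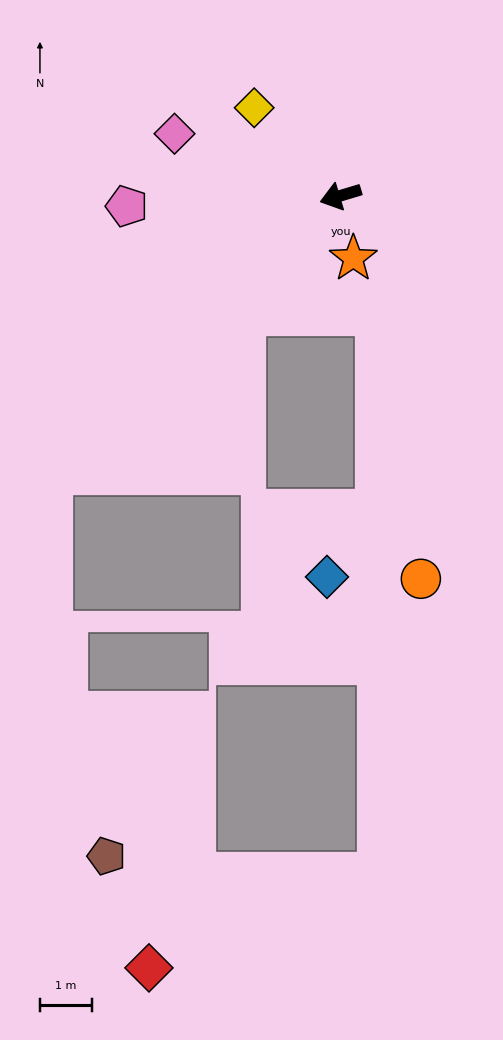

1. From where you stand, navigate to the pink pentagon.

turn right 14°, forward 4.1 m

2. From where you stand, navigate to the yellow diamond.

turn right 62°, forward 2.4 m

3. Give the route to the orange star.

turn left 85°, forward 1.2 m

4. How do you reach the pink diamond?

turn right 37°, forward 3.4 m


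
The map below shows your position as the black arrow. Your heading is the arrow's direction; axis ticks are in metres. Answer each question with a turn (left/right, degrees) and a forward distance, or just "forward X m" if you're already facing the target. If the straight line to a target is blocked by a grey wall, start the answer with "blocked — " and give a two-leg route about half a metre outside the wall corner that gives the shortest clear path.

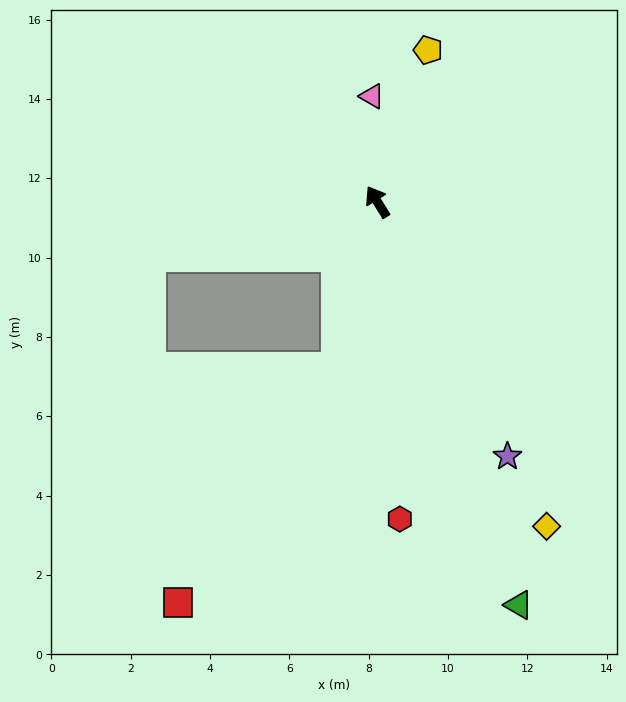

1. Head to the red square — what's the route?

blocked — turn left 135°, forward 4.3 m, then turn right 21°, forward 7.1 m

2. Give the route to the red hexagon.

turn left 152°, forward 8.0 m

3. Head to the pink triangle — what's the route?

turn right 29°, forward 2.7 m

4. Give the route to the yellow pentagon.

turn right 50°, forward 4.0 m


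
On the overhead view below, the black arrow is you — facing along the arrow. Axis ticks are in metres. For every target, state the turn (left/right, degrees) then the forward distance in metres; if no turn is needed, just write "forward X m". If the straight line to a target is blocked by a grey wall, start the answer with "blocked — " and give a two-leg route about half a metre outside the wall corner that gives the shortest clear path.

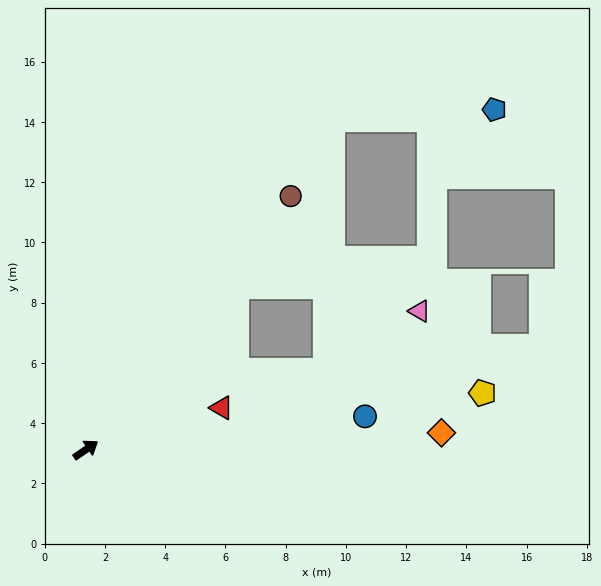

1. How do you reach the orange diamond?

turn right 32°, forward 11.8 m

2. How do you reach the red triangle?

turn right 17°, forward 4.7 m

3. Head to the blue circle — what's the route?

turn right 27°, forward 9.3 m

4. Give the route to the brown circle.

turn left 17°, forward 10.8 m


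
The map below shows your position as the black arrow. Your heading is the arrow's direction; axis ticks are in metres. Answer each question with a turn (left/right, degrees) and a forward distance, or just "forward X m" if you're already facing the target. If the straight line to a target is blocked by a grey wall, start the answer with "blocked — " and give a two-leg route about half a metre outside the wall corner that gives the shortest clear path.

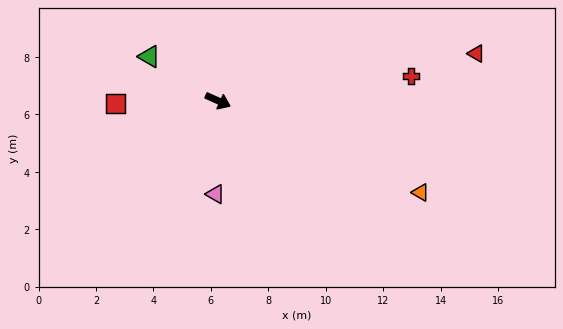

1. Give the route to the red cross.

turn left 31°, forward 6.8 m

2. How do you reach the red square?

turn right 154°, forward 3.6 m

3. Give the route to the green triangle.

turn left 171°, forward 2.8 m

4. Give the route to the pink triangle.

turn right 67°, forward 3.3 m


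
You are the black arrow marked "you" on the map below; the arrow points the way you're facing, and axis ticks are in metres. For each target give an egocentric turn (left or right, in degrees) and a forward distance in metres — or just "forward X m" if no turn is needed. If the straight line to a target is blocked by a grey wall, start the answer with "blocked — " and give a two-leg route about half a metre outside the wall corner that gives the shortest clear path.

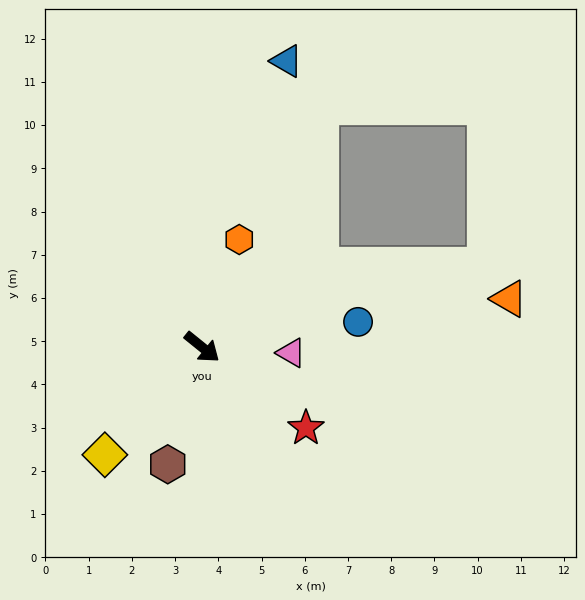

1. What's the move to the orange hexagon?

turn left 110°, forward 2.6 m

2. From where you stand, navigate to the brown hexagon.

turn right 67°, forward 2.8 m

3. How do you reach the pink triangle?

turn left 35°, forward 2.1 m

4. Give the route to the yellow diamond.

turn right 93°, forward 3.4 m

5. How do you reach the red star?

forward 3.0 m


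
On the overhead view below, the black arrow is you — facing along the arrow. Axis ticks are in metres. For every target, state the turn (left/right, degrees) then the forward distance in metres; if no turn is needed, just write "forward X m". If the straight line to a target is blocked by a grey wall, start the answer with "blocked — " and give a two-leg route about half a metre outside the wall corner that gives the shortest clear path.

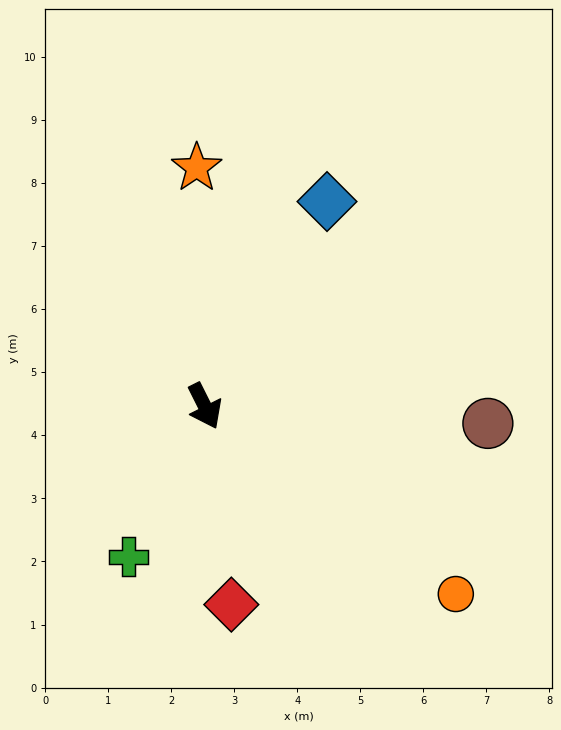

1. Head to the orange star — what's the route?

turn left 155°, forward 3.8 m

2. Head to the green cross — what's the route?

turn right 53°, forward 2.7 m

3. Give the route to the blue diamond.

turn left 123°, forward 3.8 m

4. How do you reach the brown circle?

turn left 60°, forward 4.5 m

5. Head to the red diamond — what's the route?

turn right 19°, forward 3.2 m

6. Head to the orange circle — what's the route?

turn left 27°, forward 5.0 m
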